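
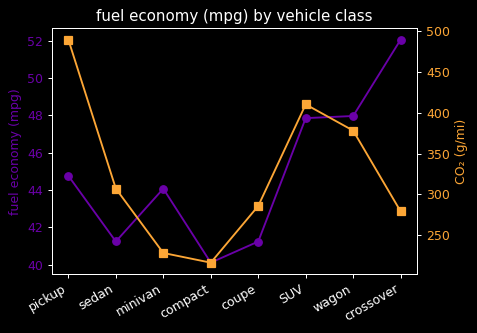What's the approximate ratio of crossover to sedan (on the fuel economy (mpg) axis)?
crossover ≈ 52, sedan ≈ 41; 52/41 ≈ 1.27.

≈ 1.27×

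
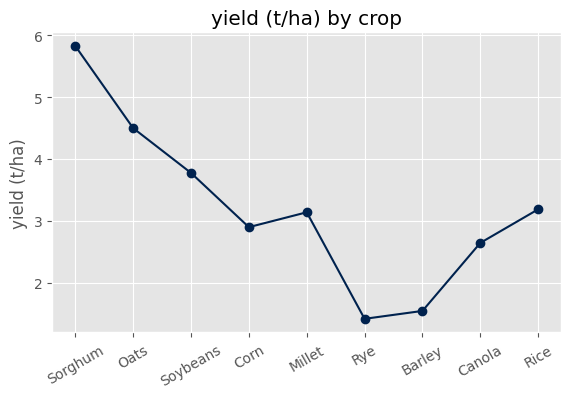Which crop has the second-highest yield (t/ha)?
Top 3: Sorghum ≈ 6.0, Oats ≈ 4.5, Soybeans ≈ 4.0.

Oats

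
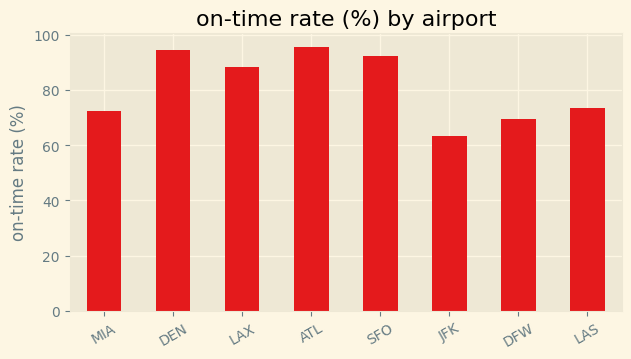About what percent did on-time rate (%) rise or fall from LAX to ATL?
LAX ≈ 90, ATL ≈ 100; (100 − 90) / 90 ≈ +11.1%.

≈ +11.1%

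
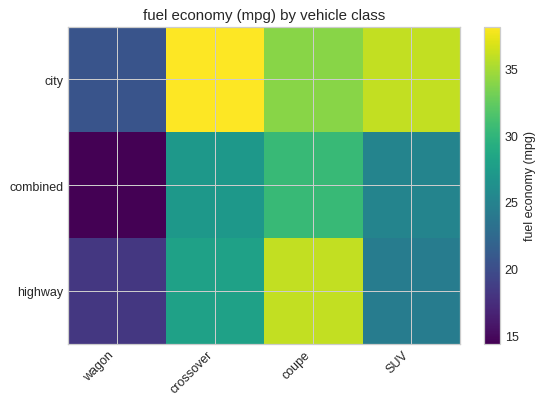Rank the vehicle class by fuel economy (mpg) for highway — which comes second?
crossover

Top 3 for highway: coupe ≈ 36, crossover ≈ 28, SUV ≈ 24.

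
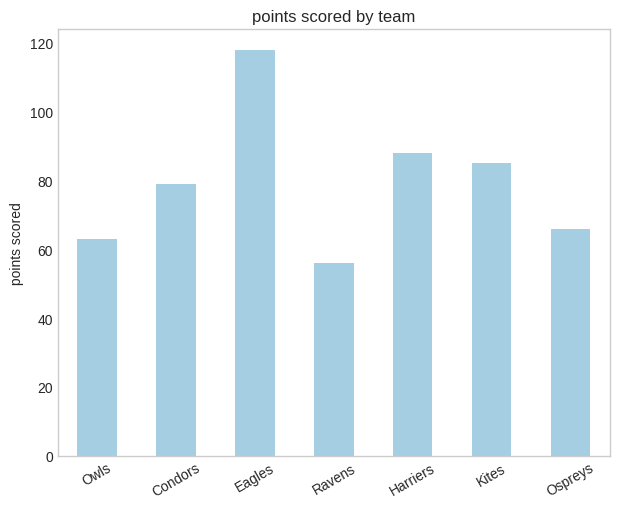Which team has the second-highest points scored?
Top 3: Eagles ≈ 120, Harriers ≈ 90, Kites ≈ 80.

Harriers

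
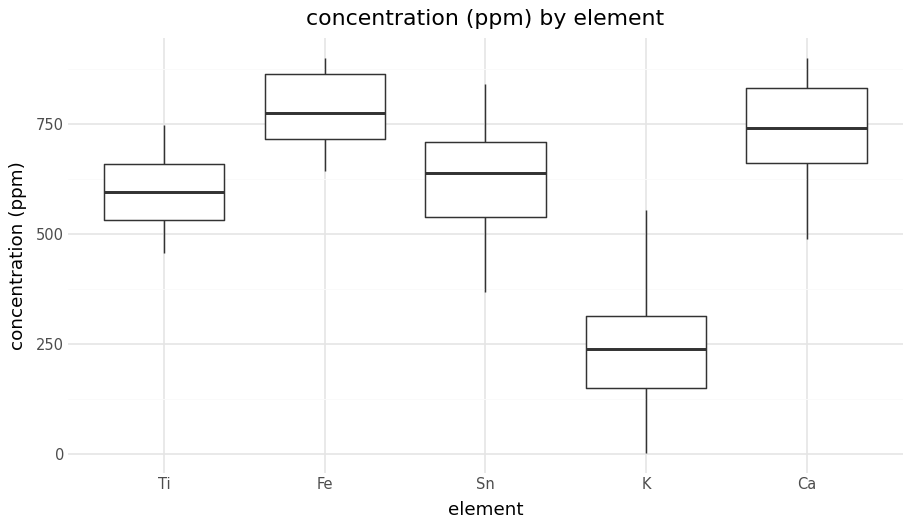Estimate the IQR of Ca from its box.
Q3 ≈ 850, Q1 ≈ 650; IQR ≈ 200.

≈ 200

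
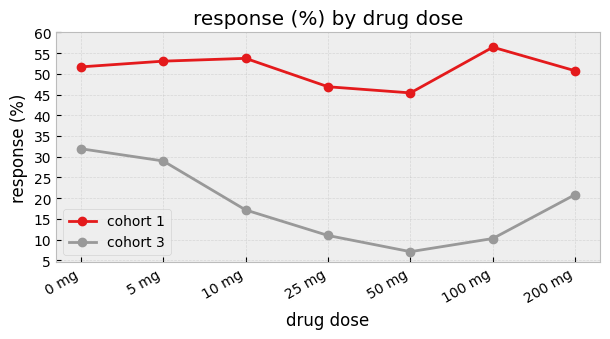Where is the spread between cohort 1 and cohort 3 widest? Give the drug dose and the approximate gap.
100 mg: cohort 1 ≈ 55, cohort 3 ≈ 10 → gap ≈ 45. Next-largest (50 mg) is only ≈ 40.

100 mg, ≈ 45 %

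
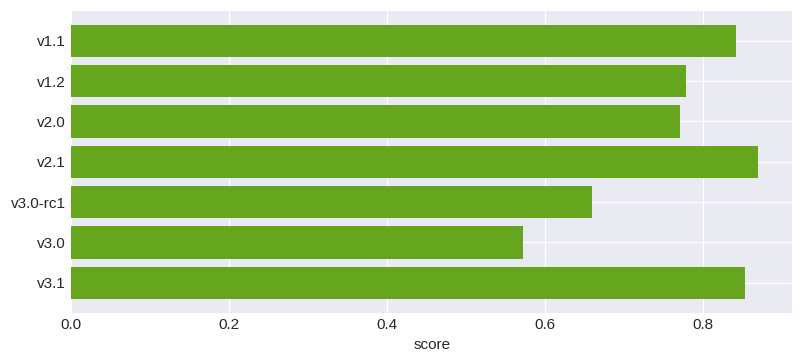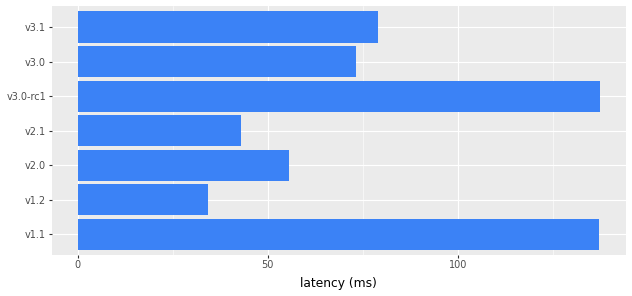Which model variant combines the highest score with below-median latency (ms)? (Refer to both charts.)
v2.1

Chart 2 median latency (ms) ≈ 80; below-median model variants: v1.2, v2.0, v2.1. Among those, v2.1 has the highest score (≈ 0.9).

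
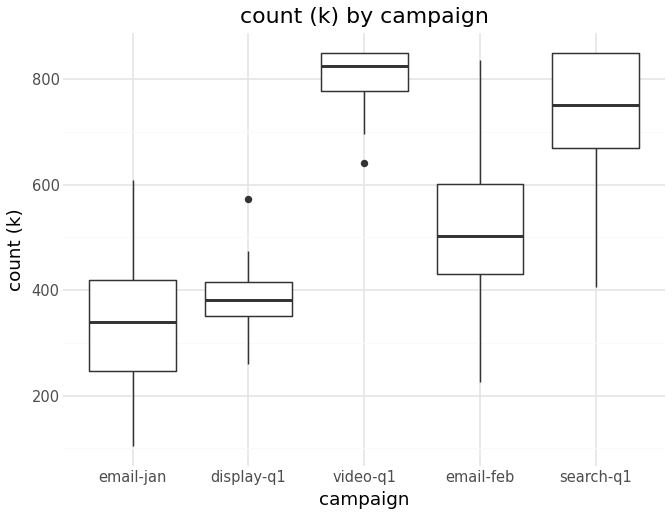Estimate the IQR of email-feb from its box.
Q3 ≈ 600, Q1 ≈ 450; IQR ≈ 150.

≈ 150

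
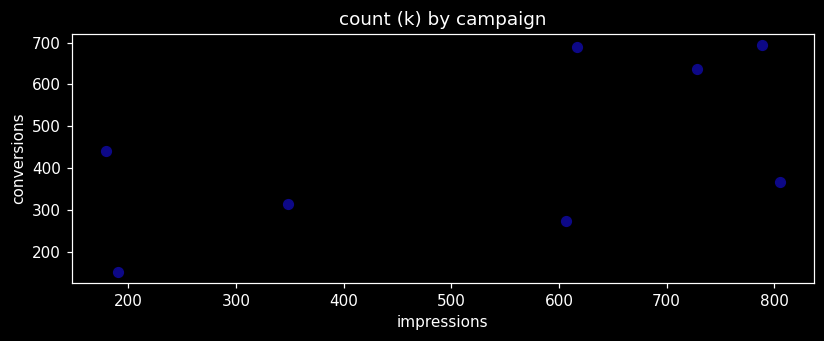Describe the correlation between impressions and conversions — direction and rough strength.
positive, moderate

Points are positively correlated; moderate (|r| ≈ 0.6).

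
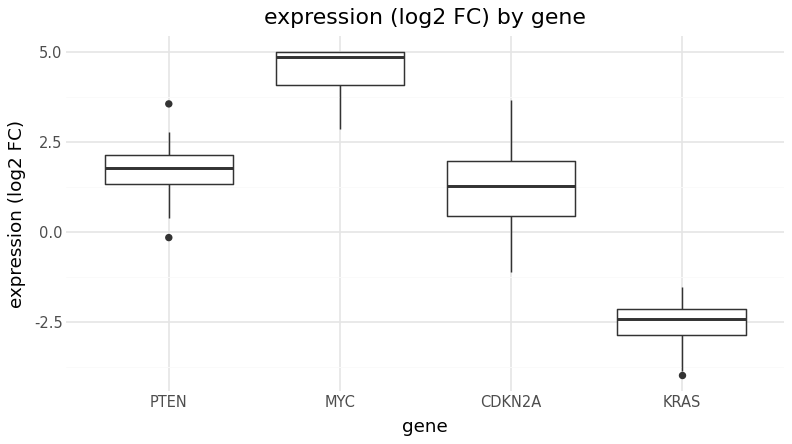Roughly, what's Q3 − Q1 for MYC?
≈ 1

Q3 ≈ 5, Q1 ≈ 4; IQR ≈ 1.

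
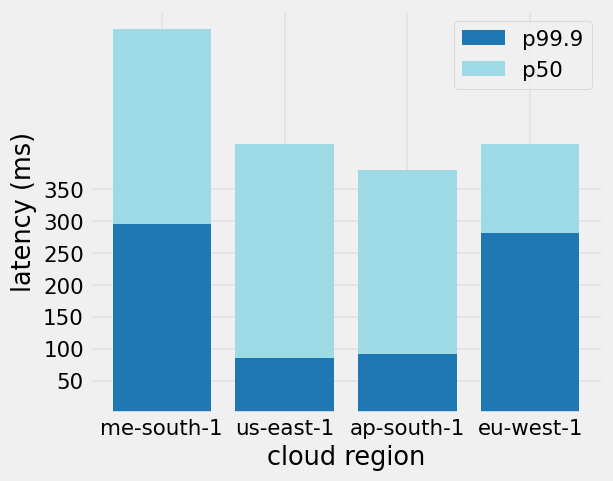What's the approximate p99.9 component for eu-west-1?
≈ 300

p99.9 top ≈ 300, bottom ≈ 0; segment ≈ 300.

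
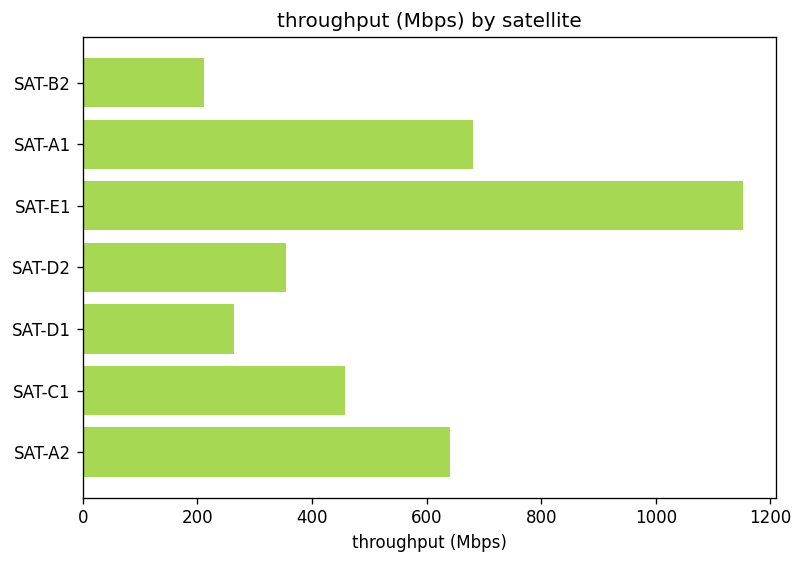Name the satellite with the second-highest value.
SAT-A1

Top 3: SAT-E1 ≈ 1200, SAT-A1 ≈ 700, SAT-A2 ≈ 600.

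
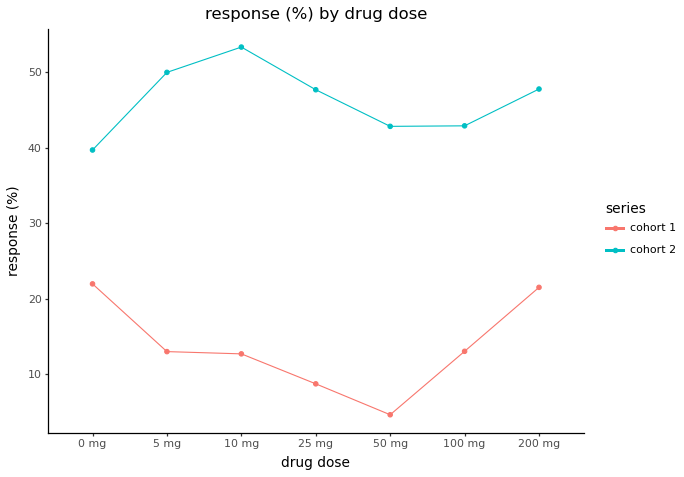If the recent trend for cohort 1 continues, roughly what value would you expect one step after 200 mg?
Last three: 5, 15, 20 → slope ≈ 7.5/step → next ≈ 27.5.

≈ 27.5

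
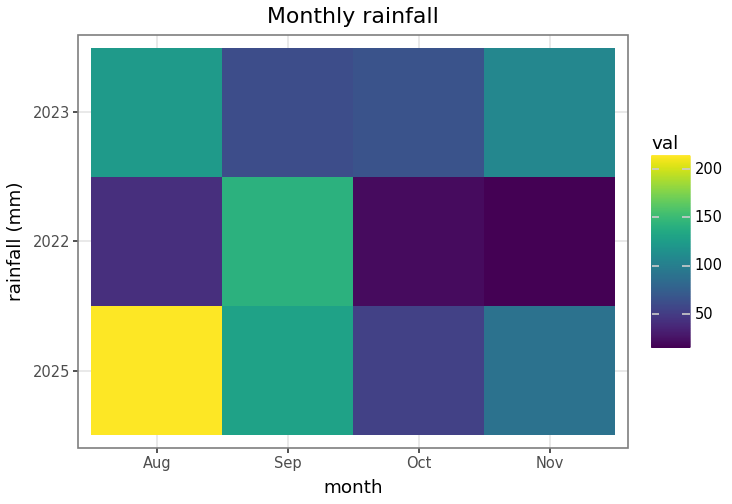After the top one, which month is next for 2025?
Top 3 for 2025: Aug ≈ 220, Sep ≈ 120, Nov ≈ 80.

Sep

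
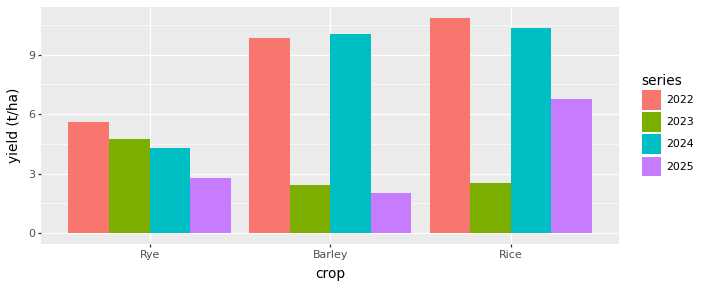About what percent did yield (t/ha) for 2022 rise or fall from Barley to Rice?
Barley ≈ 10, Rice ≈ 11; (11 − 10) / 10 ≈ +10%.

≈ +10%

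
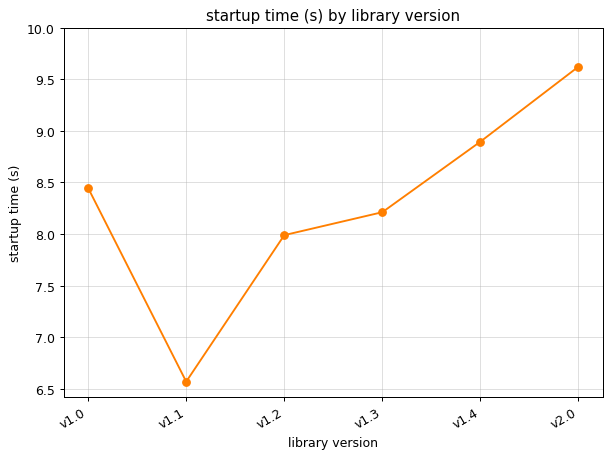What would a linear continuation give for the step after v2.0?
≈ 10.25

Last three: 8.0, 9.0, 9.5 → slope ≈ 0.75/step → next ≈ 10.25.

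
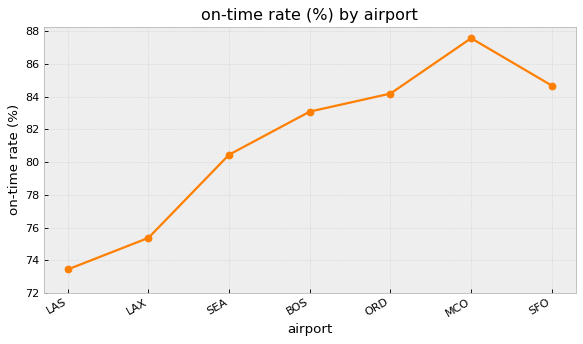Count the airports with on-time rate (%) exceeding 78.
Above 78: SEA, BOS, ORD, MCO, SFO.

5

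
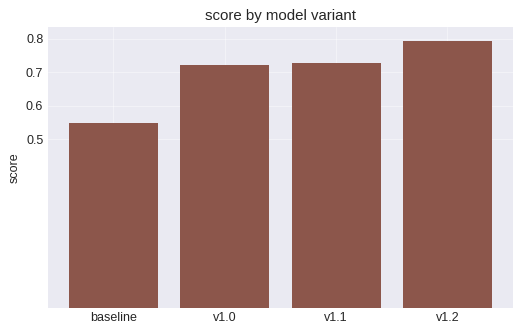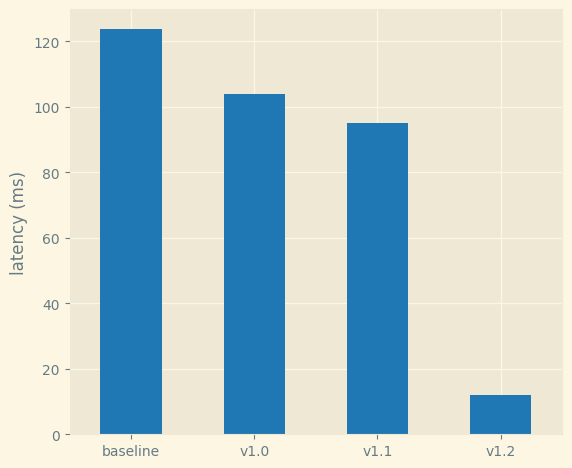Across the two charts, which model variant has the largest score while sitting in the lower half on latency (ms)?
v1.2

Chart 2 median latency (ms) ≈ 100; below-median model variants: v1.1, v1.2. Among those, v1.2 has the highest score (≈ 0.8).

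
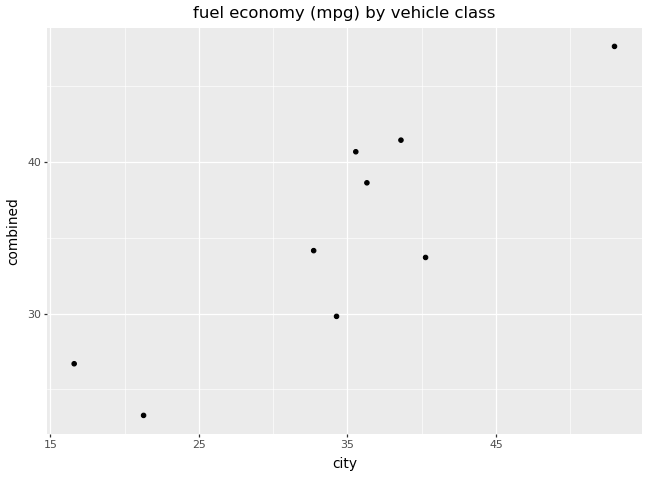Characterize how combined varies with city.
Points are positively correlated; strong (|r| ≈ 0.9).

positive, strong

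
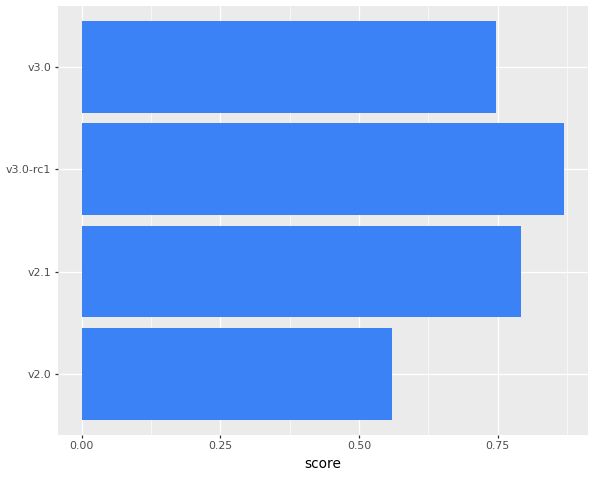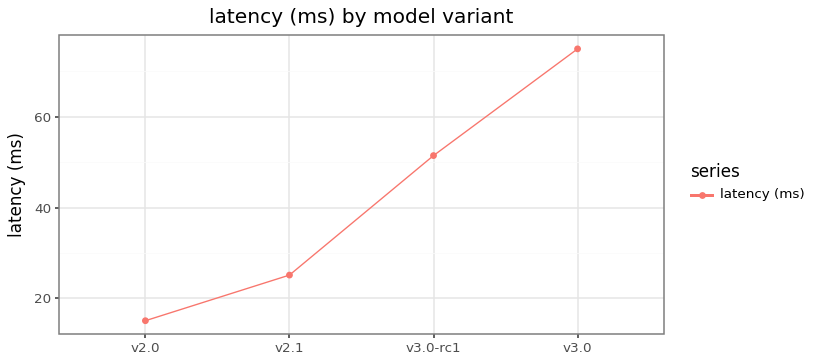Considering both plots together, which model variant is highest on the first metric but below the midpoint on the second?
v2.1

Chart 2 median latency (ms) ≈ 40; below-median model variants: v2.0, v2.1. Among those, v2.1 has the highest score (≈ 0.8).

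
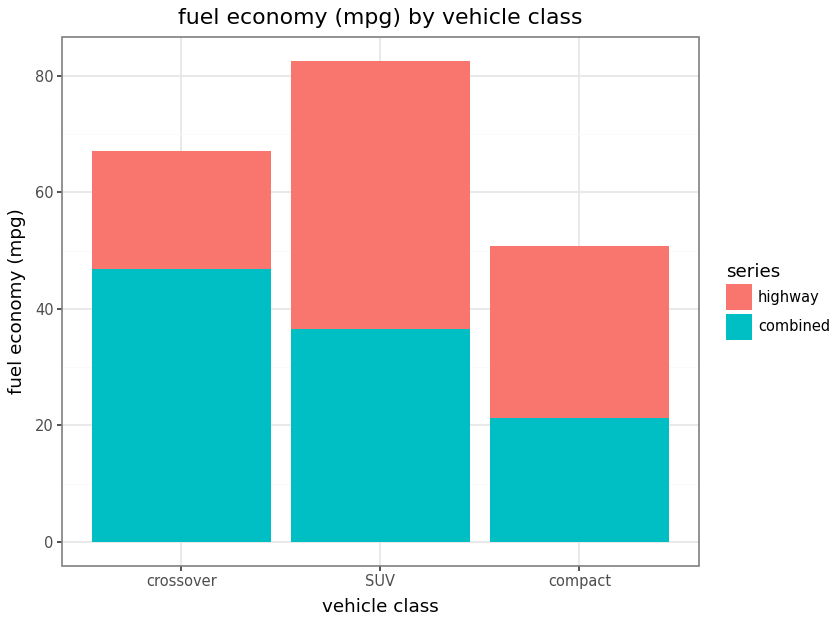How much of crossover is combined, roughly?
combined top ≈ 50, bottom ≈ 0; segment ≈ 50.

≈ 50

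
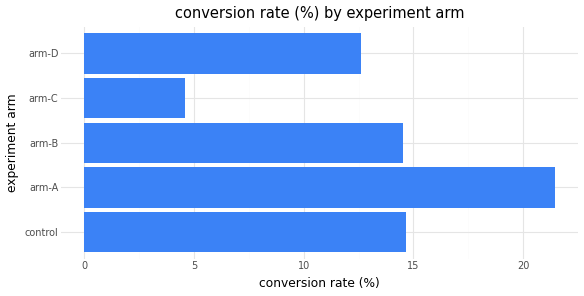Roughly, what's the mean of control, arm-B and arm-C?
(14 + 14 + 4) / 3 ≈ 11.

≈ 11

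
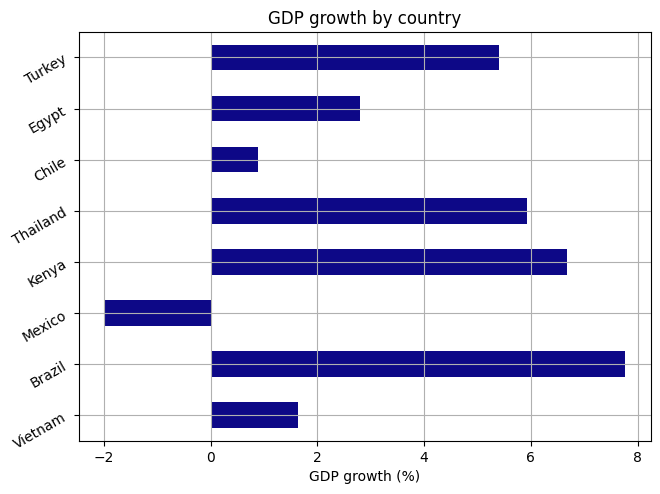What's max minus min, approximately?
Max Brazil ≈ 8, min Mexico ≈ -2; range ≈ 10.

≈ 10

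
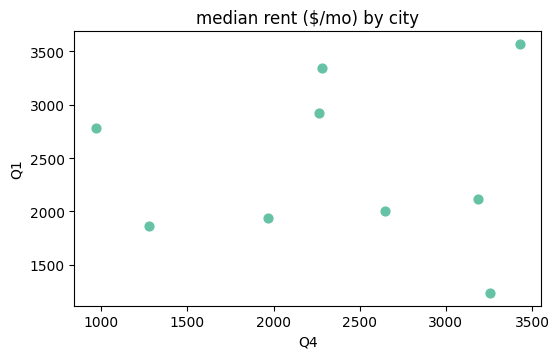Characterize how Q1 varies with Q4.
Points are roughly uncorrelated; weak (|r| ≈ 0.0).

no clear correlation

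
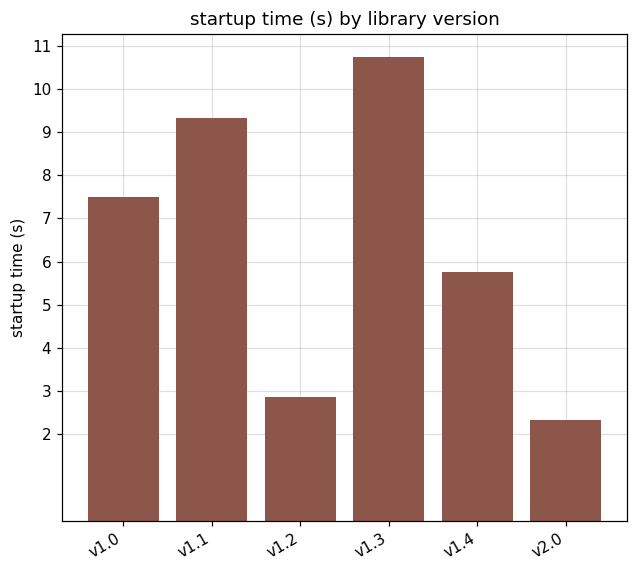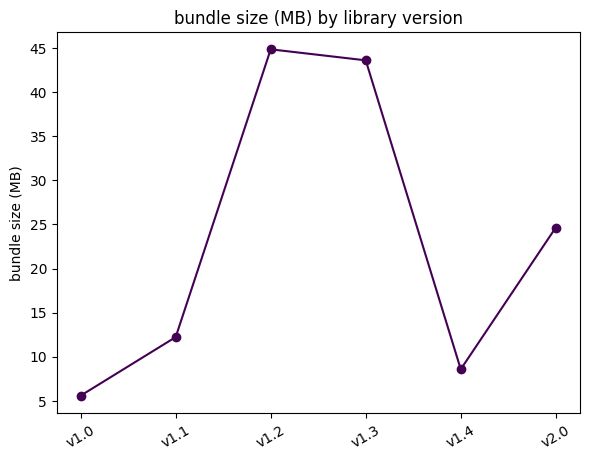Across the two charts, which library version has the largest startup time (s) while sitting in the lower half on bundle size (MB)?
Chart 2 median bundle size (MB) ≈ 20; below-median library versions: v1.0, v1.1, v1.4. Among those, v1.1 has the highest startup time (s) (≈ 9).

v1.1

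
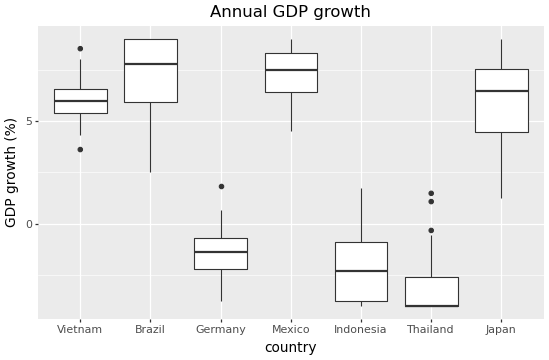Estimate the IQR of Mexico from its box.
≈ 2

Q3 ≈ 8, Q1 ≈ 6; IQR ≈ 2.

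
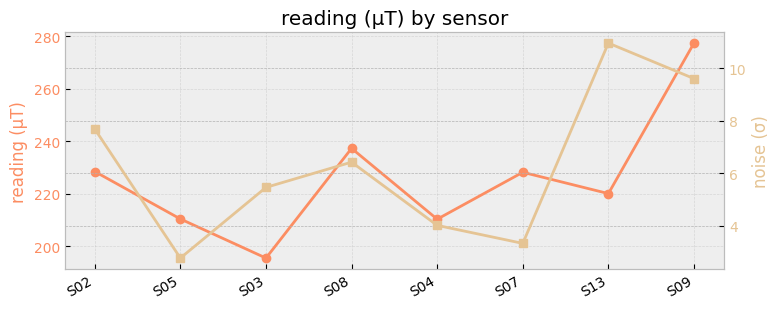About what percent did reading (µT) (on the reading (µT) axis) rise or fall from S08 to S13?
≈ -8.3%

S08 ≈ 240, S13 ≈ 220; (220 − 240) / 240 ≈ -8.3%.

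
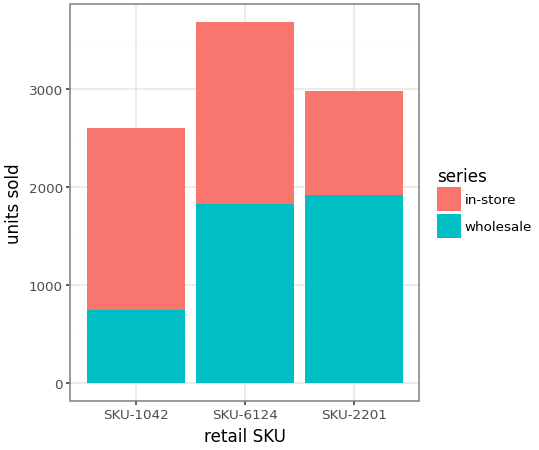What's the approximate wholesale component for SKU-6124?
≈ 2000

wholesale top ≈ 2000, bottom ≈ 0; segment ≈ 2000.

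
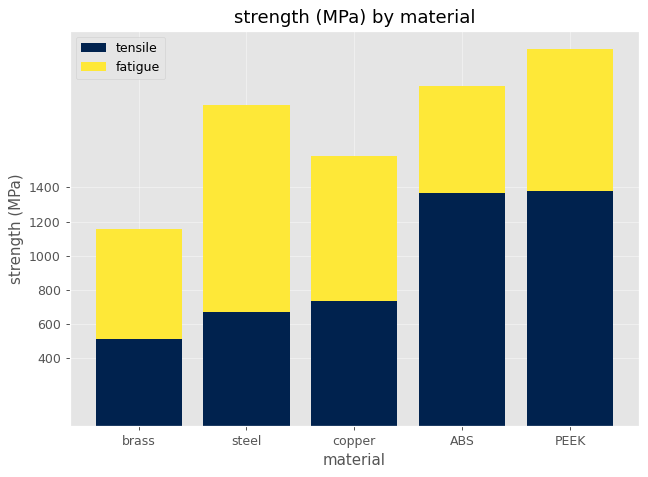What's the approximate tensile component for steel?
tensile top ≈ 600, bottom ≈ 0; segment ≈ 600.

≈ 600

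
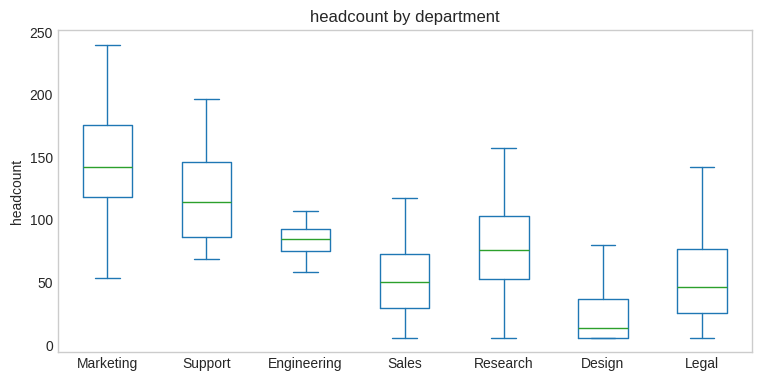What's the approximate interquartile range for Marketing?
≈ 60

Q3 ≈ 180, Q1 ≈ 120; IQR ≈ 60.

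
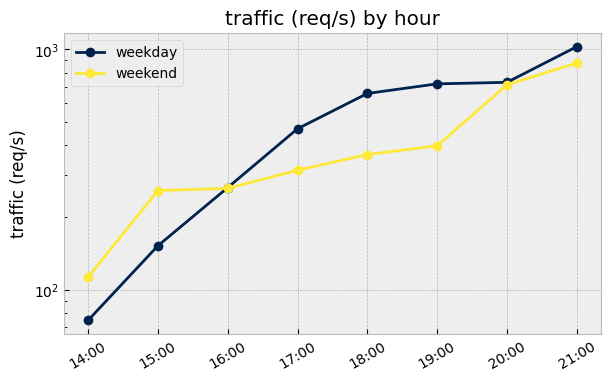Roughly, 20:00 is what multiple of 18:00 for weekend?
20:00 ≈ 700, 18:00 ≈ 400; 700/400 ≈ 1.75.

≈ 1.75×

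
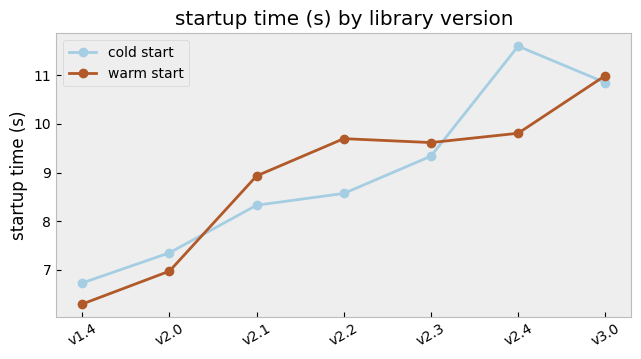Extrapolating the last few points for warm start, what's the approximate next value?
≈ 11.75

Last three: 9.5, 10.0, 11.0 → slope ≈ 0.75/step → next ≈ 11.75.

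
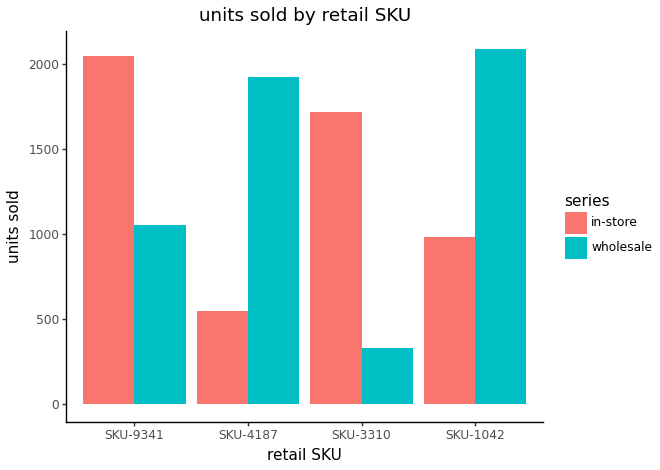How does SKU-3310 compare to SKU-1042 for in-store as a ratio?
SKU-3310 ≈ 1800, SKU-1042 ≈ 1000; 1800/1000 ≈ 1.8.

≈ 1.8×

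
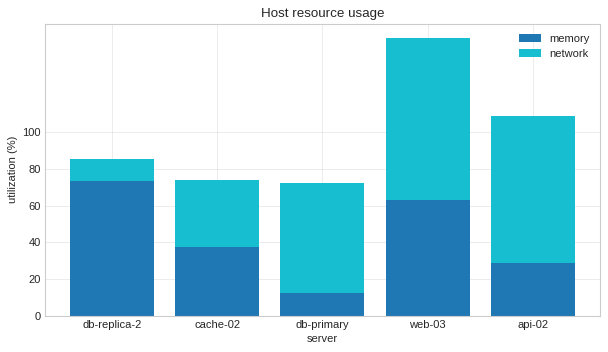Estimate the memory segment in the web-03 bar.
memory top ≈ 60, bottom ≈ 0; segment ≈ 60.

≈ 60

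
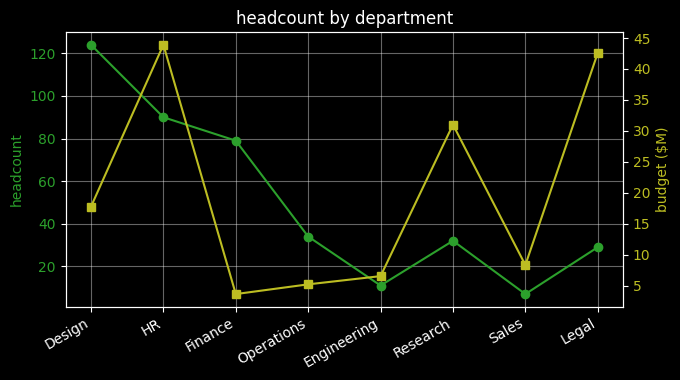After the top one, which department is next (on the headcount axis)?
HR

Top 3 (on the headcount axis): Design ≈ 120, HR ≈ 90, Finance ≈ 80.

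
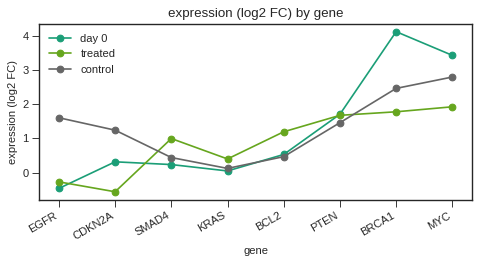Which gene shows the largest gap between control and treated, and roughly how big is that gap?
EGFR, ≈ 2.0 log2 FC

EGFR: control ≈ 1.5, treated ≈ -0.5 → gap ≈ 2.0. Next-largest (CDKN2A) is only ≈ 1.5.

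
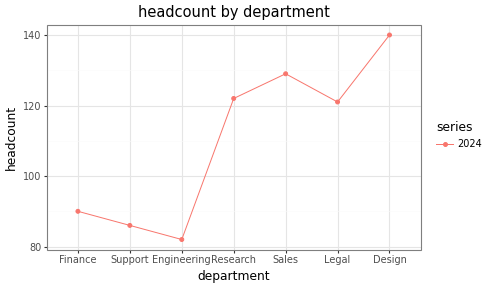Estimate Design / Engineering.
≈ 1.75×

Design ≈ 140, Engineering ≈ 80; 140/80 ≈ 1.75.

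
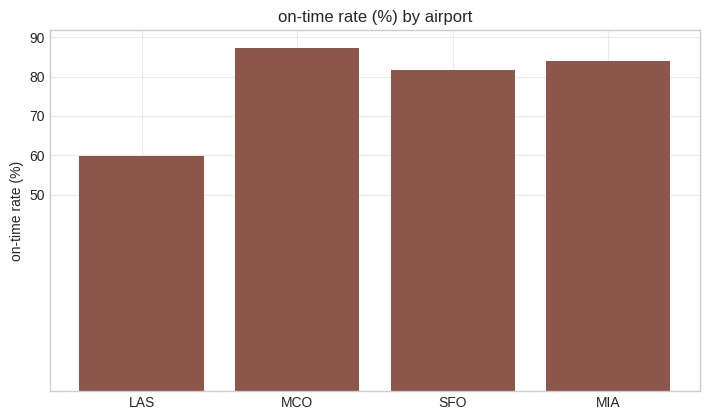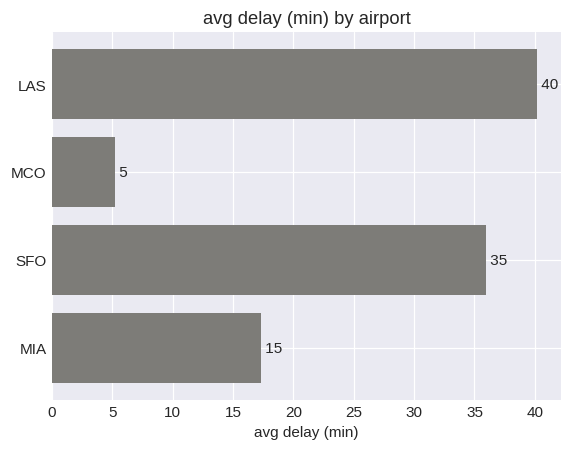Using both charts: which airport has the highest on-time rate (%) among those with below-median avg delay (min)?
Chart 2 median avg delay (min) ≈ 25; below-median airports: MCO, MIA. Among those, MCO has the highest on-time rate (%) (≈ 90).

MCO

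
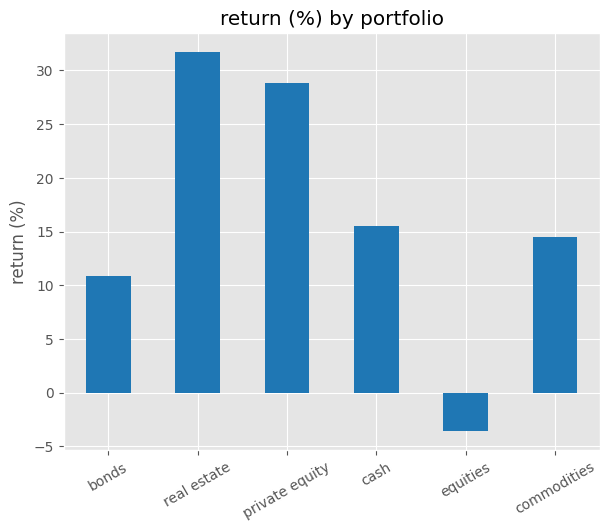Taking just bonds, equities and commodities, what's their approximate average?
≈ 7

(10 + -5 + 15) / 3 ≈ 7.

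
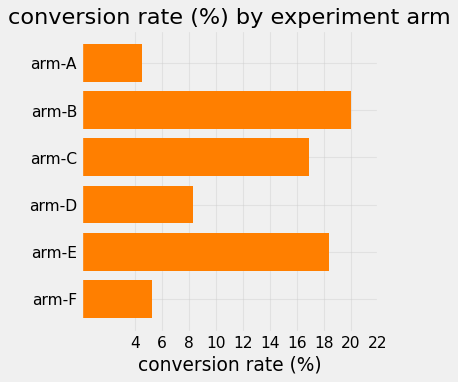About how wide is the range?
Max arm-B ≈ 20, min arm-A ≈ 4; range ≈ 16.

≈ 16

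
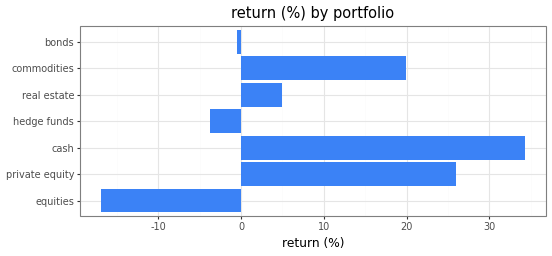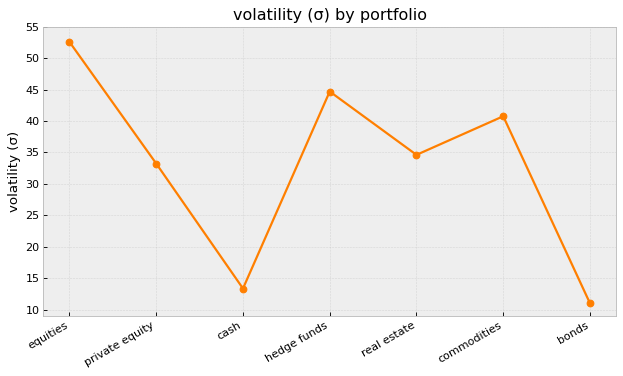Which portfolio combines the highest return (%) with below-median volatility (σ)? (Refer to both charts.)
cash

Chart 2 median volatility (σ) ≈ 35; below-median portfolios: private equity, cash, bonds. Among those, cash has the highest return (%) (≈ 35).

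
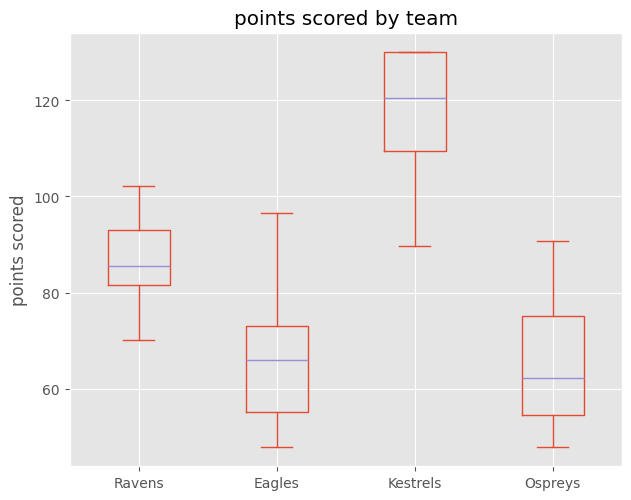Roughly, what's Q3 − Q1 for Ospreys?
≈ 20

Q3 ≈ 75, Q1 ≈ 55; IQR ≈ 20.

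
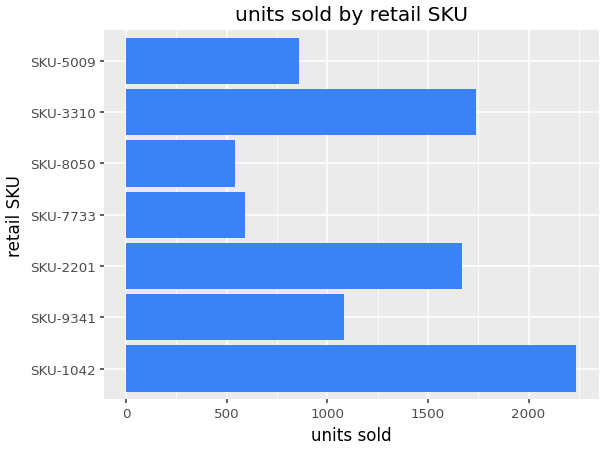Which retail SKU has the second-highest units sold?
SKU-3310

Top 3: SKU-1042 ≈ 2200, SKU-3310 ≈ 1800, SKU-2201 ≈ 1600.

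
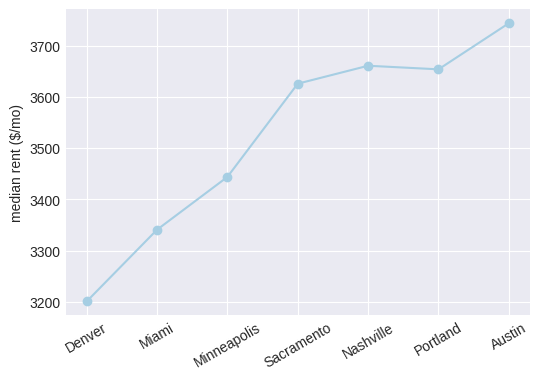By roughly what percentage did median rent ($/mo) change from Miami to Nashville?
Miami ≈ 3350, Nashville ≈ 3650; (3650 − 3350) / 3350 ≈ +9%.

≈ +9%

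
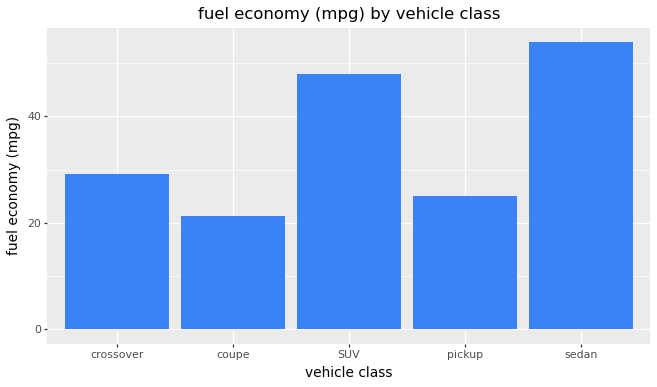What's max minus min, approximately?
≈ 35

Max sedan ≈ 55, min coupe ≈ 20; range ≈ 35.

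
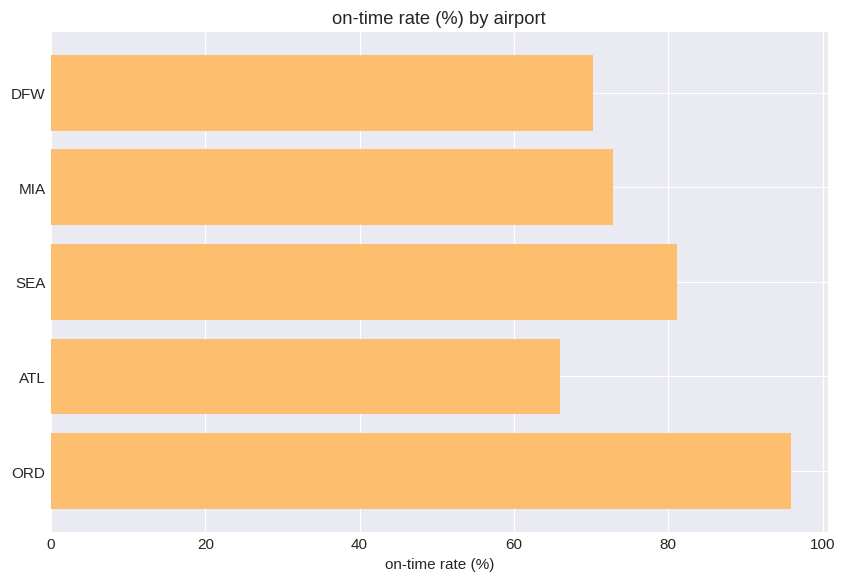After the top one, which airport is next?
SEA

Top 3: ORD ≈ 100, SEA ≈ 80, MIA ≈ 70.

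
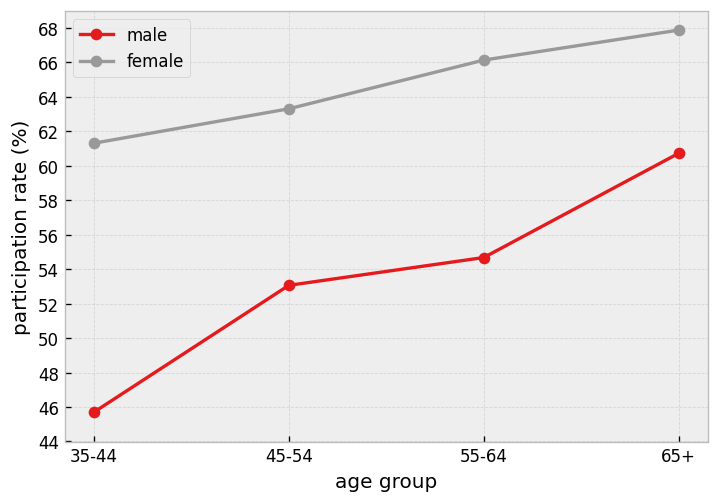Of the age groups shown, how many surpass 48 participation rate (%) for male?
3

Above 48: 45-54, 55-64, 65+.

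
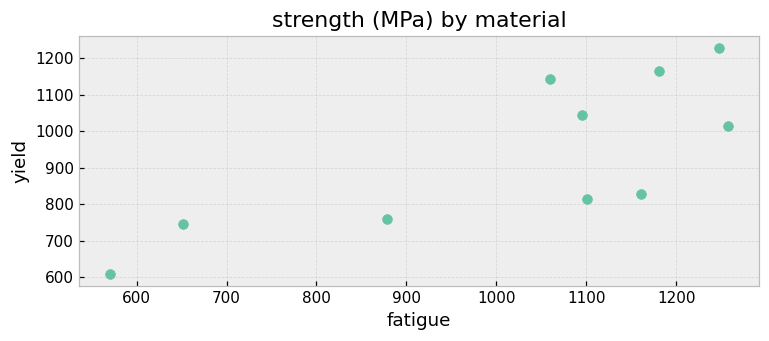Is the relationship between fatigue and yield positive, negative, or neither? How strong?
Points are positively correlated; strong (|r| ≈ 0.8).

positive, strong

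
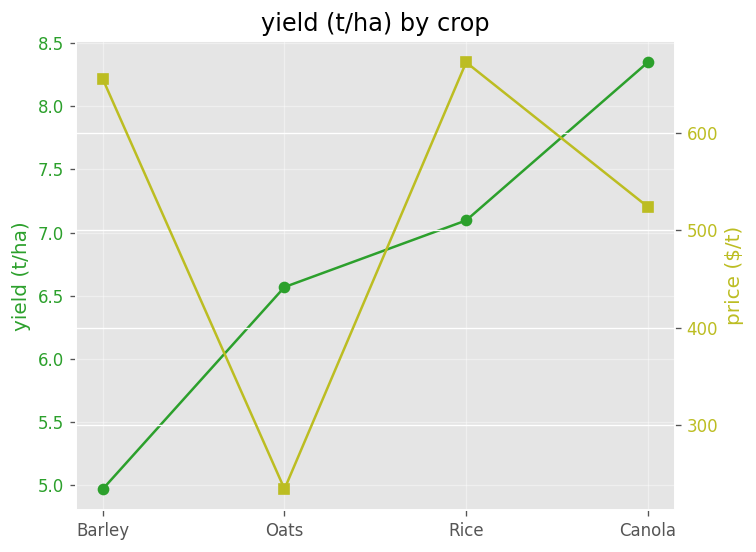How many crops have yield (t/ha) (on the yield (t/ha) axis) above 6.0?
Above 6.0: Oats, Rice, Canola.

3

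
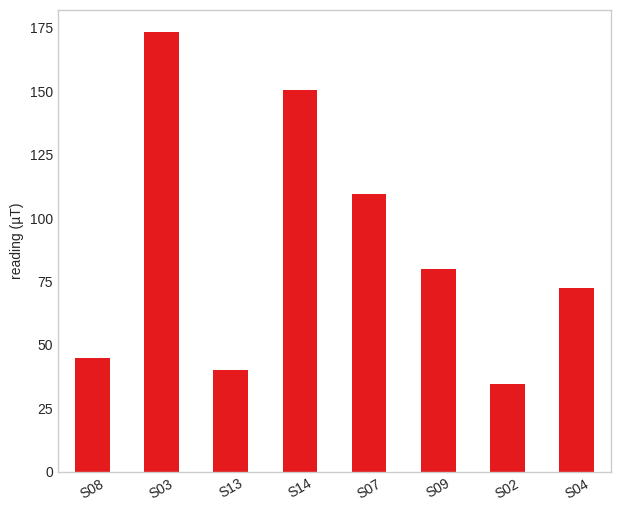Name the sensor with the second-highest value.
Top 3: S03 ≈ 180, S14 ≈ 160, S07 ≈ 100.

S14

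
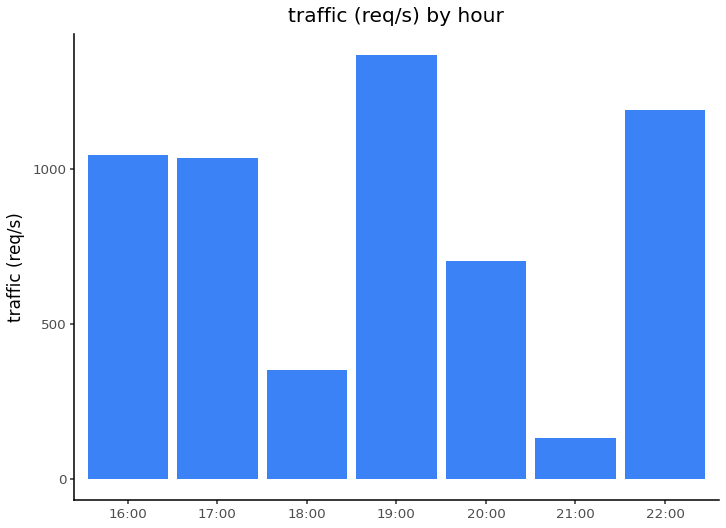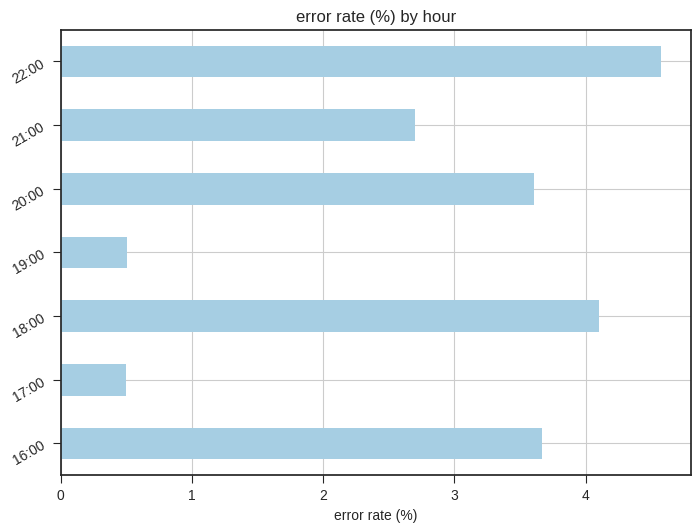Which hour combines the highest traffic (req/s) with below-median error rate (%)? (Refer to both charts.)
19:00

Chart 2 median error rate (%) ≈ 3.5; below-median hours: 17:00, 19:00, 21:00. Among those, 19:00 has the highest traffic (req/s) (≈ 1400).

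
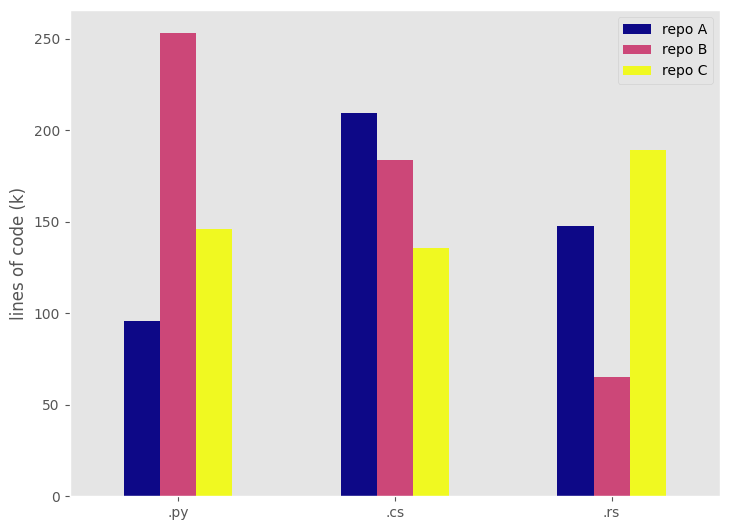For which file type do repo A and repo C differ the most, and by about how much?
.cs, ≈ 75 k

.cs: repo A ≈ 200, repo C ≈ 125 → gap ≈ 75. Next-largest (.py) is only ≈ 50.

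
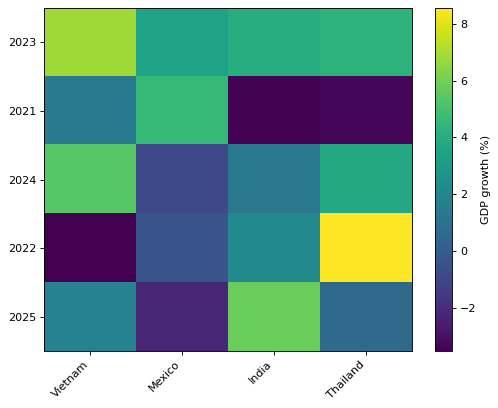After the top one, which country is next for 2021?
Vietnam

Top 3 for 2021: Mexico ≈ 4, Vietnam ≈ 2, Thailand ≈ -4.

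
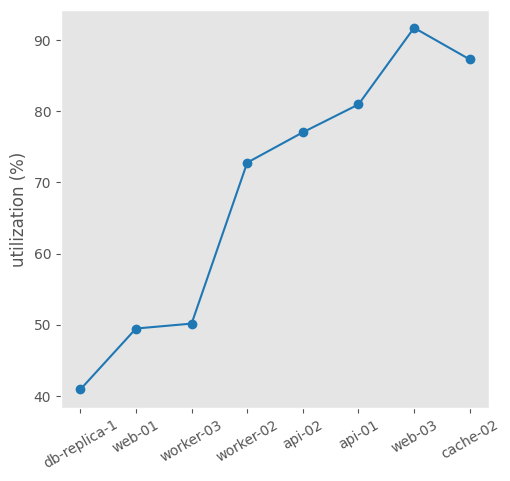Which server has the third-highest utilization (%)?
api-01

Top 4: web-03 ≈ 90, cache-02 ≈ 85, api-01 ≈ 80, api-02 ≈ 75.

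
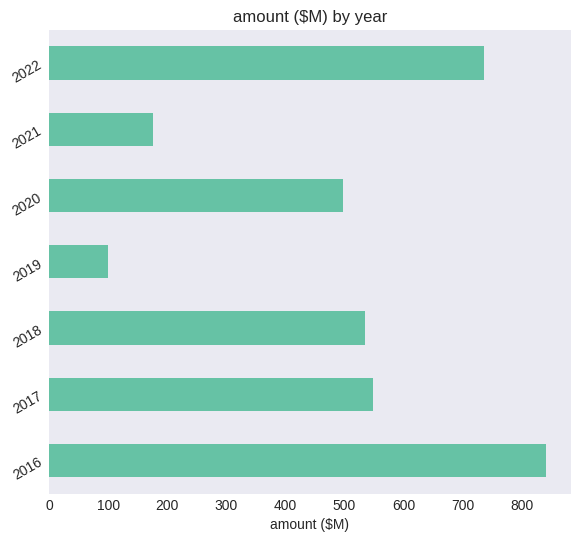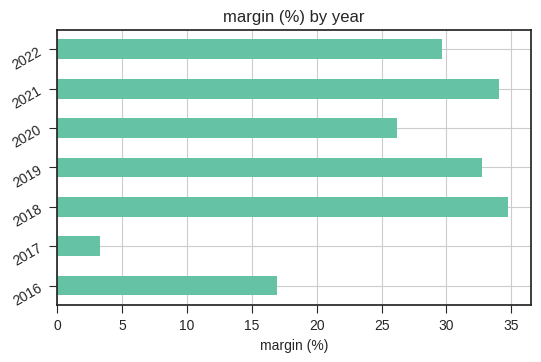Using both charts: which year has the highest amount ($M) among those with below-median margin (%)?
2016

Chart 2 median margin (%) ≈ 30; below-median years: 2016, 2017, 2020. Among those, 2016 has the highest amount ($M) (≈ 800).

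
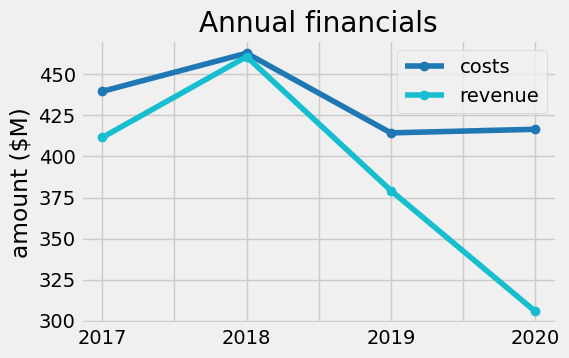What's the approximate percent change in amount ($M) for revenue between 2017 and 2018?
2017 ≈ 420, 2018 ≈ 460; (460 − 420) / 420 ≈ +9.5%.

≈ +9.5%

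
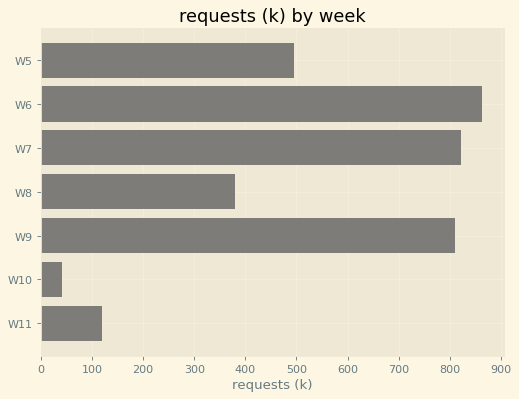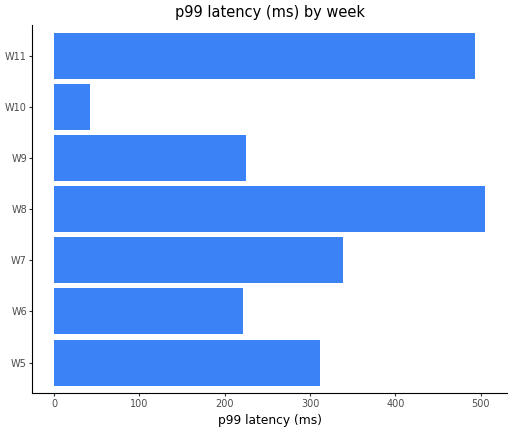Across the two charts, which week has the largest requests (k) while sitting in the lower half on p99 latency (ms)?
W6

Chart 2 median p99 latency (ms) ≈ 300; below-median weeks: W6, W9, W10. Among those, W6 has the highest requests (k) (≈ 900).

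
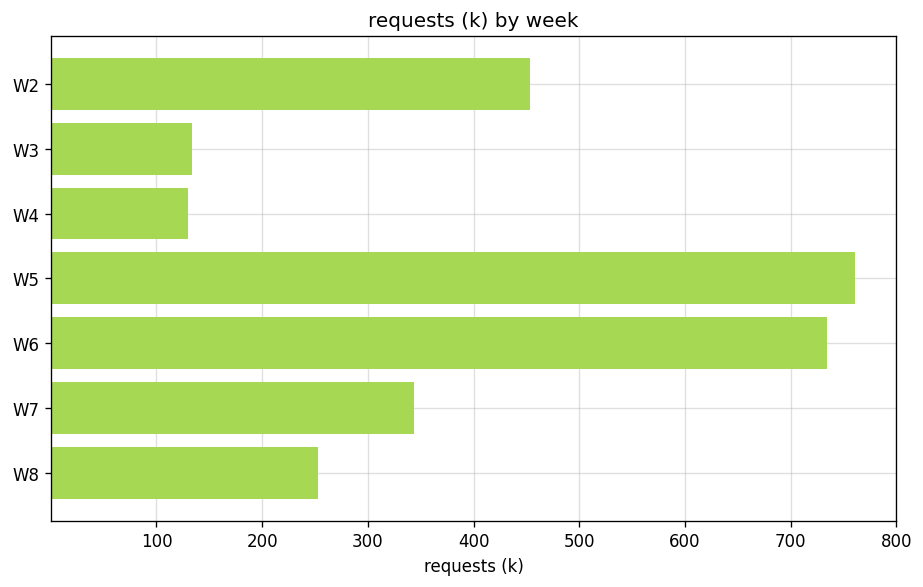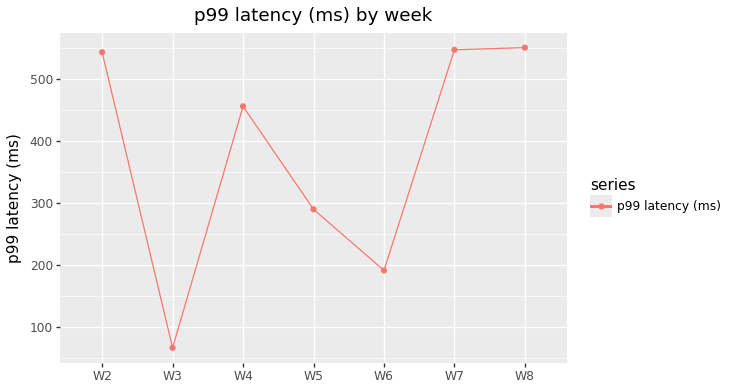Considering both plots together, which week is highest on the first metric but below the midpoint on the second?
Chart 2 median p99 latency (ms) ≈ 500; below-median weeks: W3, W5, W6. Among those, W5 has the highest requests (k) (≈ 800).

W5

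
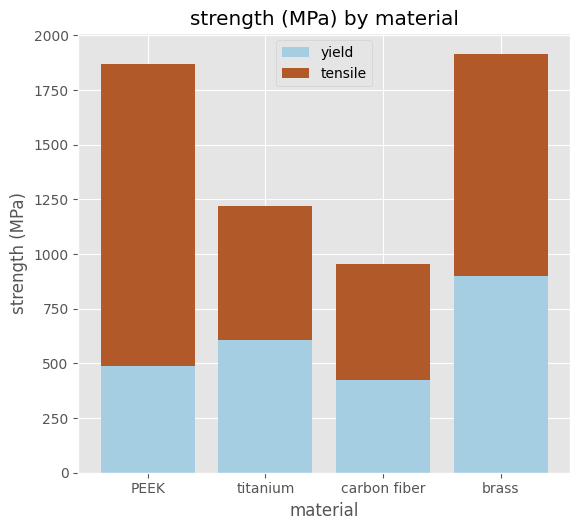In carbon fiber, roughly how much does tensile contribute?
tensile top ≈ 1000, bottom ≈ 400; segment ≈ 600.

≈ 600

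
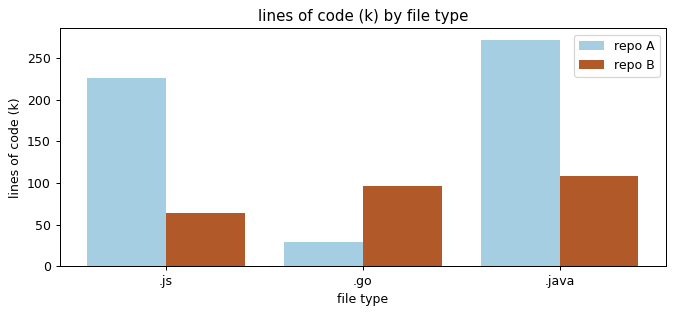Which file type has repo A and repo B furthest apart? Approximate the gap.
.java, ≈ 175 k

.java: repo A ≈ 275, repo B ≈ 100 → gap ≈ 175. Next-largest (.js) is only ≈ 150.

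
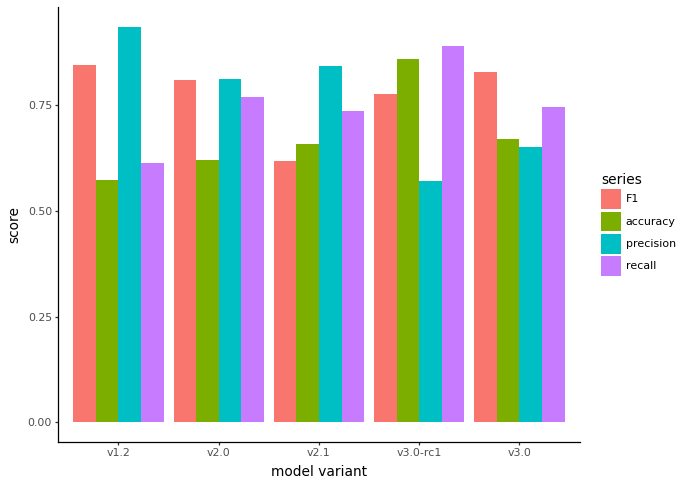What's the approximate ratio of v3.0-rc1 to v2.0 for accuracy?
≈ 1.5×

v3.0-rc1 ≈ 0.9, v2.0 ≈ 0.6; 0.9/0.6 ≈ 1.5.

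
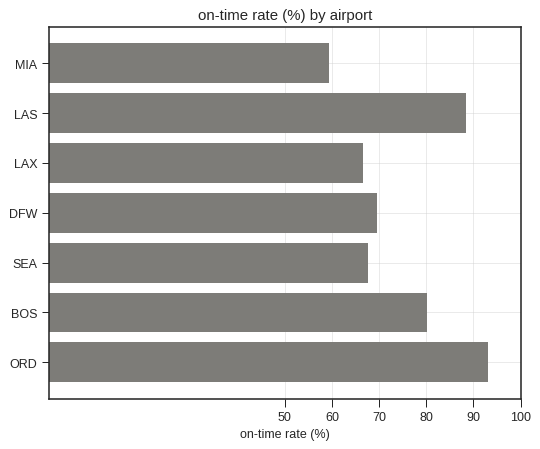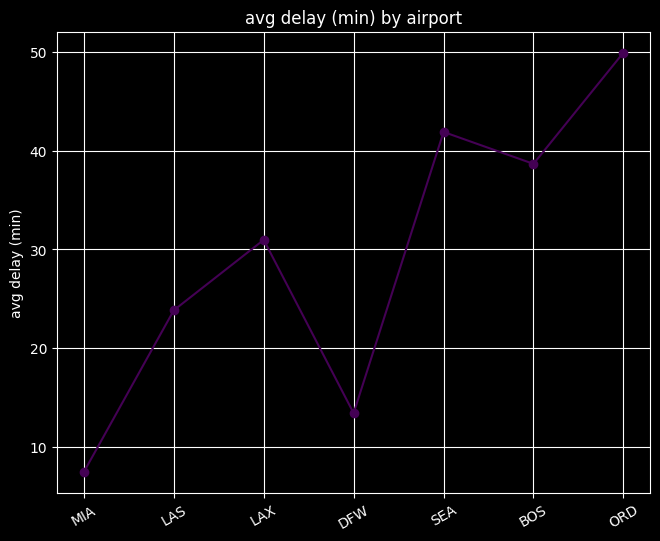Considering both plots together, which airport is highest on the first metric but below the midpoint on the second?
LAS

Chart 2 median avg delay (min) ≈ 30; below-median airports: MIA, LAS, DFW. Among those, LAS has the highest on-time rate (%) (≈ 90).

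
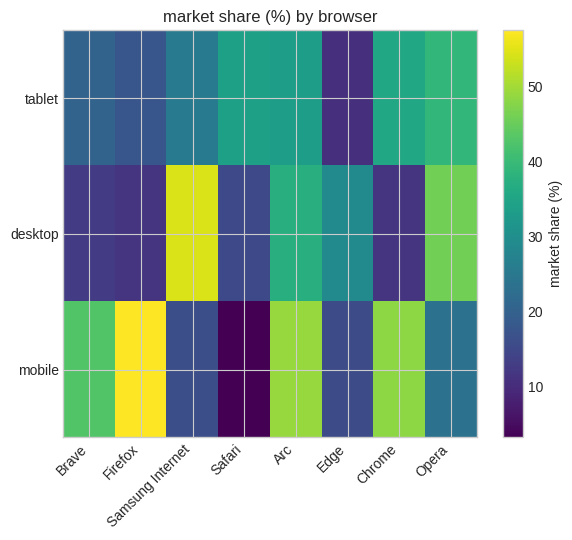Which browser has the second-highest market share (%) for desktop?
Top 3 for desktop: Samsung Internet ≈ 55, Opera ≈ 45, Arc ≈ 35.

Opera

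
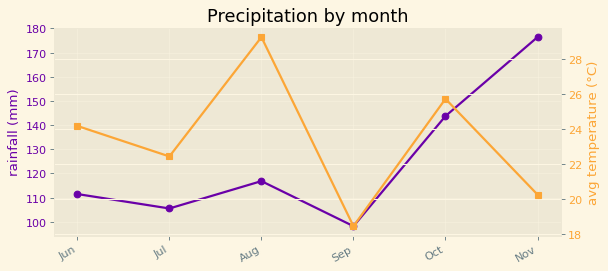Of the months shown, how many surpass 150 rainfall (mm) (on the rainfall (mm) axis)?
1

Above 150: Nov.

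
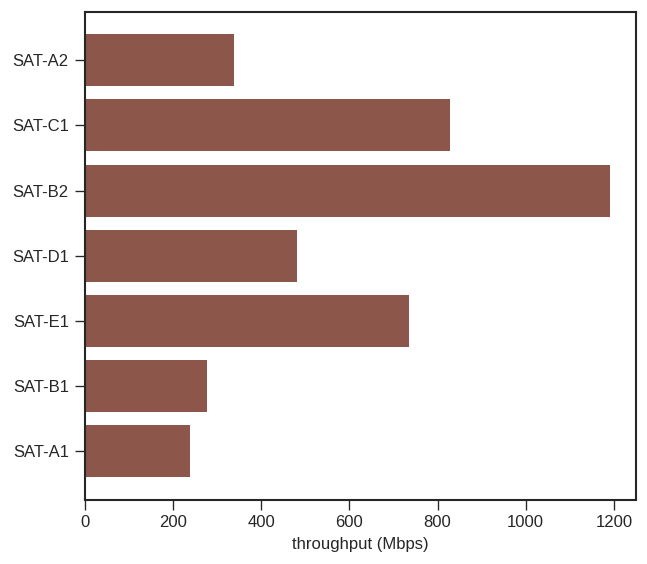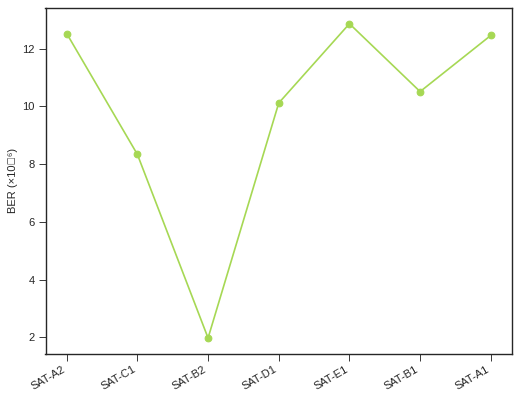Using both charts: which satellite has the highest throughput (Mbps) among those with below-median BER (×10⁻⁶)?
Chart 2 median BER (×10⁻⁶) ≈ 10; below-median satellites: SAT-C1, SAT-B2, SAT-D1. Among those, SAT-B2 has the highest throughput (Mbps) (≈ 1200).

SAT-B2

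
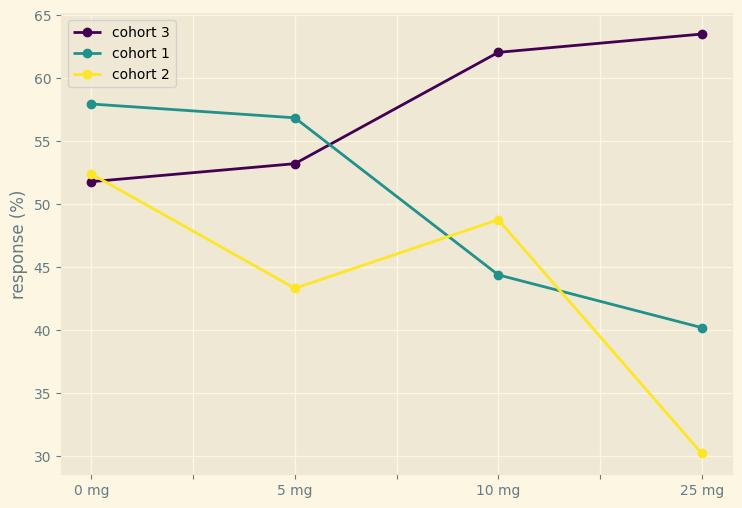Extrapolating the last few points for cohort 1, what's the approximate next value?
≈ 32.5

Last three: 55, 45, 40 → slope ≈ -7.5/step → next ≈ 32.5.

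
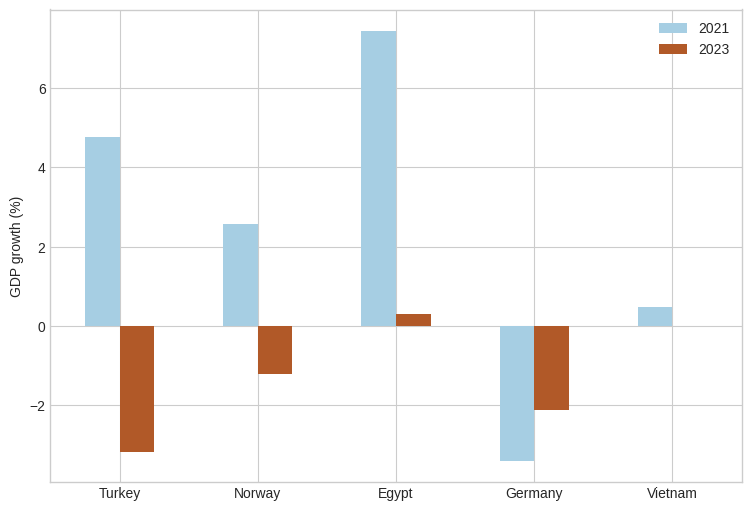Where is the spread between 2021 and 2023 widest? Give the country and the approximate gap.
Turkey: 2021 ≈ 5, 2023 ≈ -3 → gap ≈ 8. Next-largest (Egypt) is only ≈ 7.

Turkey, ≈ 8 %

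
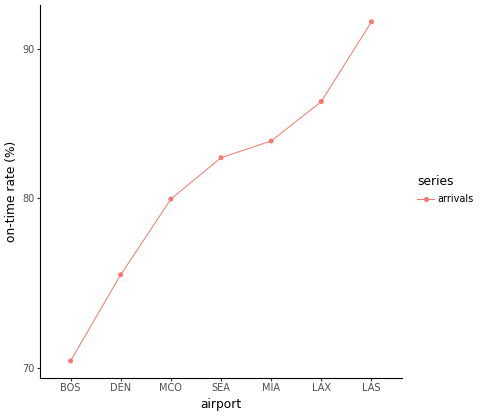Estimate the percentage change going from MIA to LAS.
≈ +9.5%

MIA ≈ 84, LAS ≈ 92; (92 − 84) / 84 ≈ +9.5%.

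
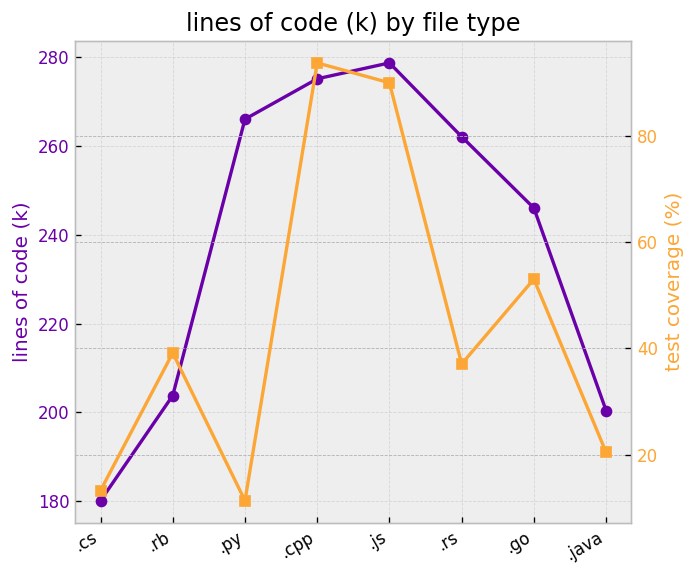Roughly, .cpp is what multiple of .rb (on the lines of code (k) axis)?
≈ 1.4×

.cpp ≈ 280, .rb ≈ 200; 280/200 ≈ 1.4.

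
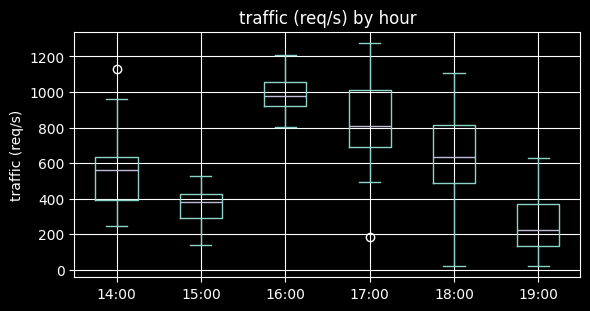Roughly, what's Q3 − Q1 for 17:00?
≈ 300

Q3 ≈ 1000, Q1 ≈ 700; IQR ≈ 300.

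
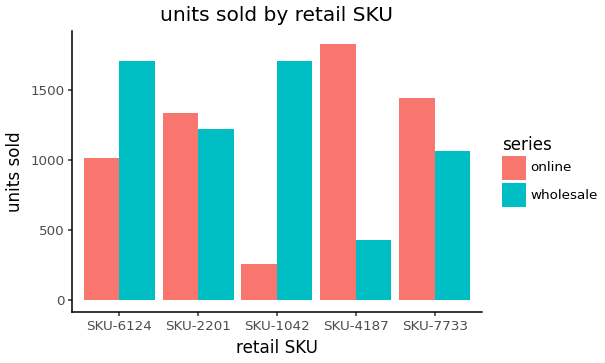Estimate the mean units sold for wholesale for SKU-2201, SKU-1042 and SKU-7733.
≈ 1333

(1200 + 1800 + 1000) / 3 ≈ 1333.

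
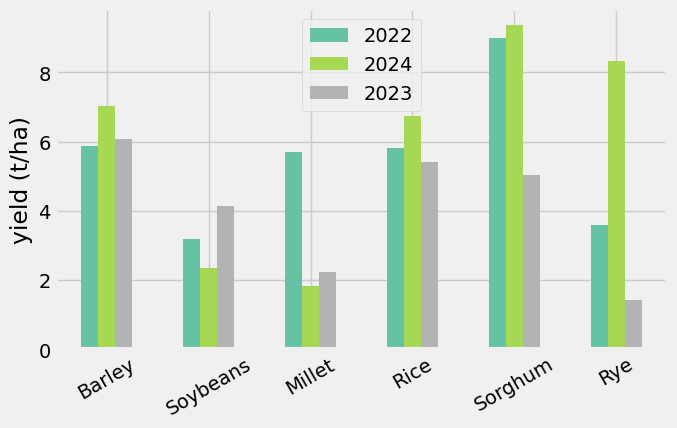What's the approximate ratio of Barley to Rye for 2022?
Barley ≈ 6, Rye ≈ 4; 6/4 ≈ 1.5.

≈ 1.5×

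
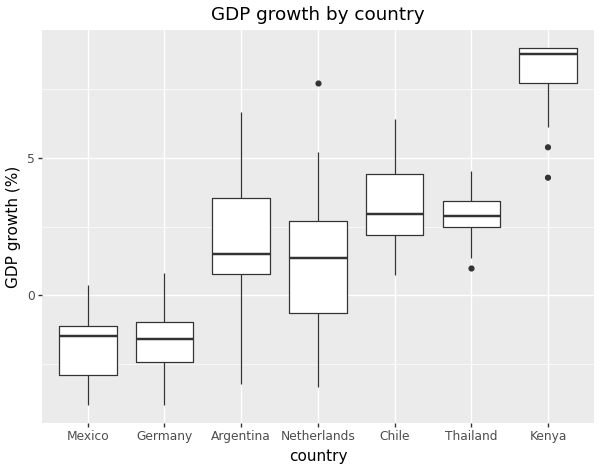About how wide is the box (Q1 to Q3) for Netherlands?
Q3 ≈ 3, Q1 ≈ -1; IQR ≈ 4.

≈ 4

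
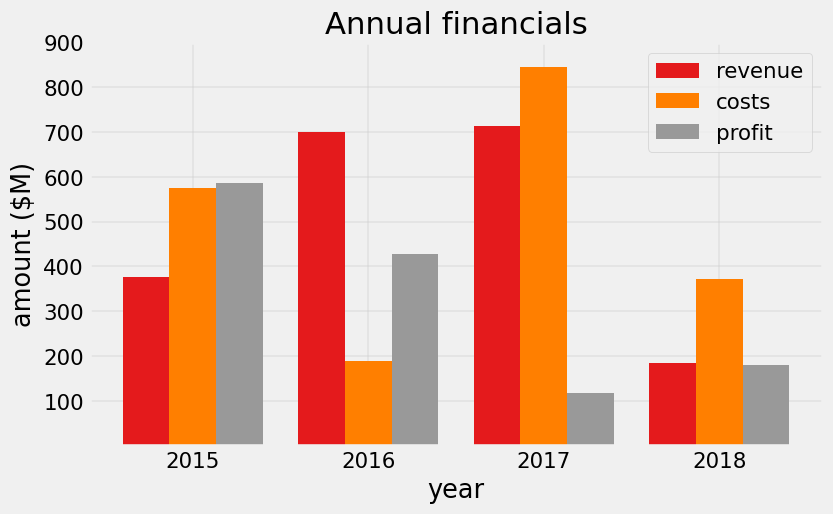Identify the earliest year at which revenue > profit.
2016

2015: revenue ≈ 400 vs profit ≈ 600 (not yet); 2016: revenue ≈ 700 vs profit ≈ 400 (first crossover).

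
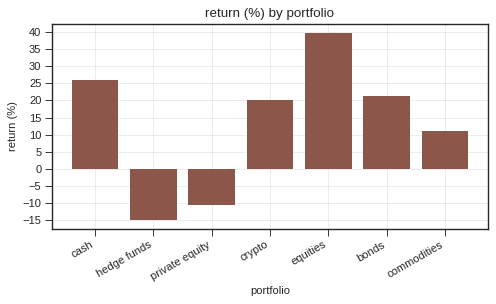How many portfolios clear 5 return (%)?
5

Above 5: cash, crypto, equities, bonds, commodities.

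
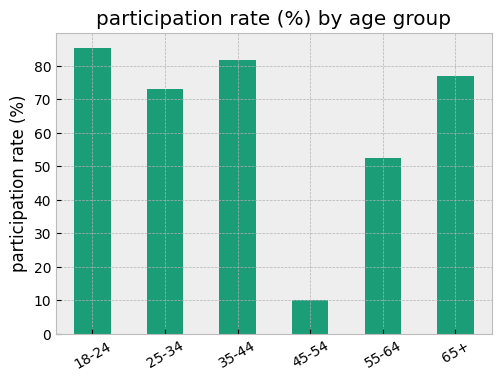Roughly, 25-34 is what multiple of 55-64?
25-34 ≈ 70, 55-64 ≈ 50; 70/50 ≈ 1.4.

≈ 1.4×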